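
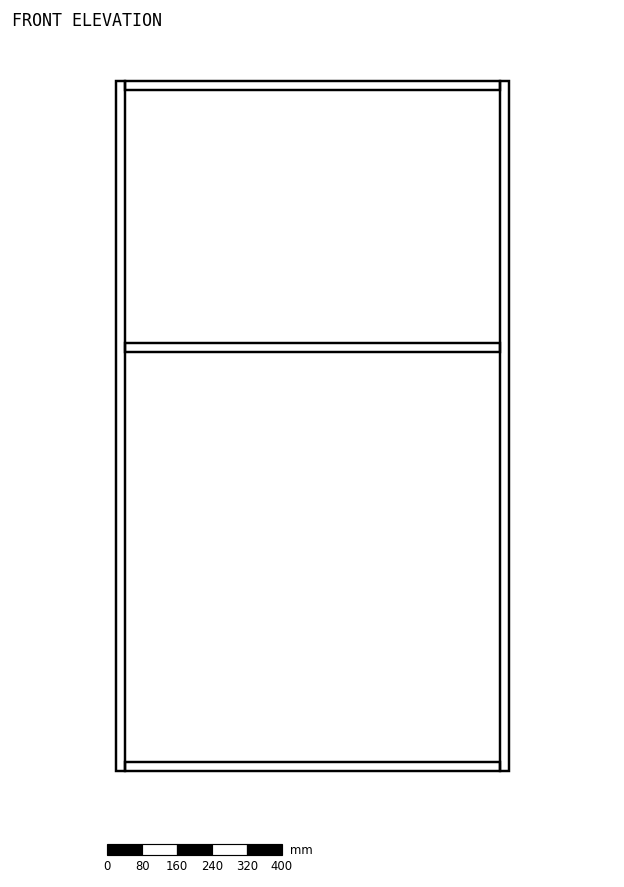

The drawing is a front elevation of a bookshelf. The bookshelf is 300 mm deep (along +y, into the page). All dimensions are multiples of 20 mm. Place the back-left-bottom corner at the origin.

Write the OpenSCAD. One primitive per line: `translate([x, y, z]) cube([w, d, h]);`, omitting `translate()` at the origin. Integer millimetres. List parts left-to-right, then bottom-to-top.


cube([20, 300, 1580]);
translate([20, 0, 0]) cube([860, 300, 20]);
translate([20, 0, 960]) cube([860, 300, 20]);
translate([20, 0, 1560]) cube([860, 300, 20]);
translate([880, 0, 0]) cube([20, 300, 1580]);


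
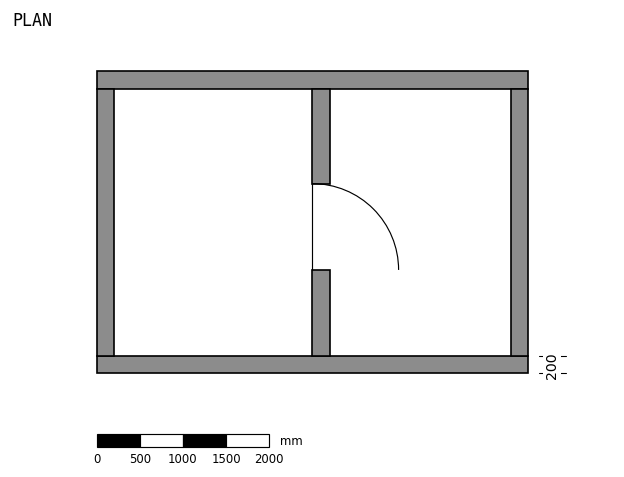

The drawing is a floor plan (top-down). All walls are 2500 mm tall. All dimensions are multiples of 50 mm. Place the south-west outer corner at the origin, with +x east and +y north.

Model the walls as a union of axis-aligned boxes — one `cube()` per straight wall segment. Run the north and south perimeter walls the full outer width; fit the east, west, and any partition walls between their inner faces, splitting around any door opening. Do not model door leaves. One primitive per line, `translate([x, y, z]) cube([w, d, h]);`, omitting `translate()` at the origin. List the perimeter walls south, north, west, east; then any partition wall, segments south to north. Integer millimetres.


cube([5000, 200, 2500]);
translate([0, 3300, 0]) cube([5000, 200, 2500]);
translate([0, 200, 0]) cube([200, 3100, 2500]);
translate([4800, 200, 0]) cube([200, 3100, 2500]);
translate([2500, 200, 0]) cube([200, 1000, 2500]);
translate([2500, 2200, 0]) cube([200, 1100, 2500]);


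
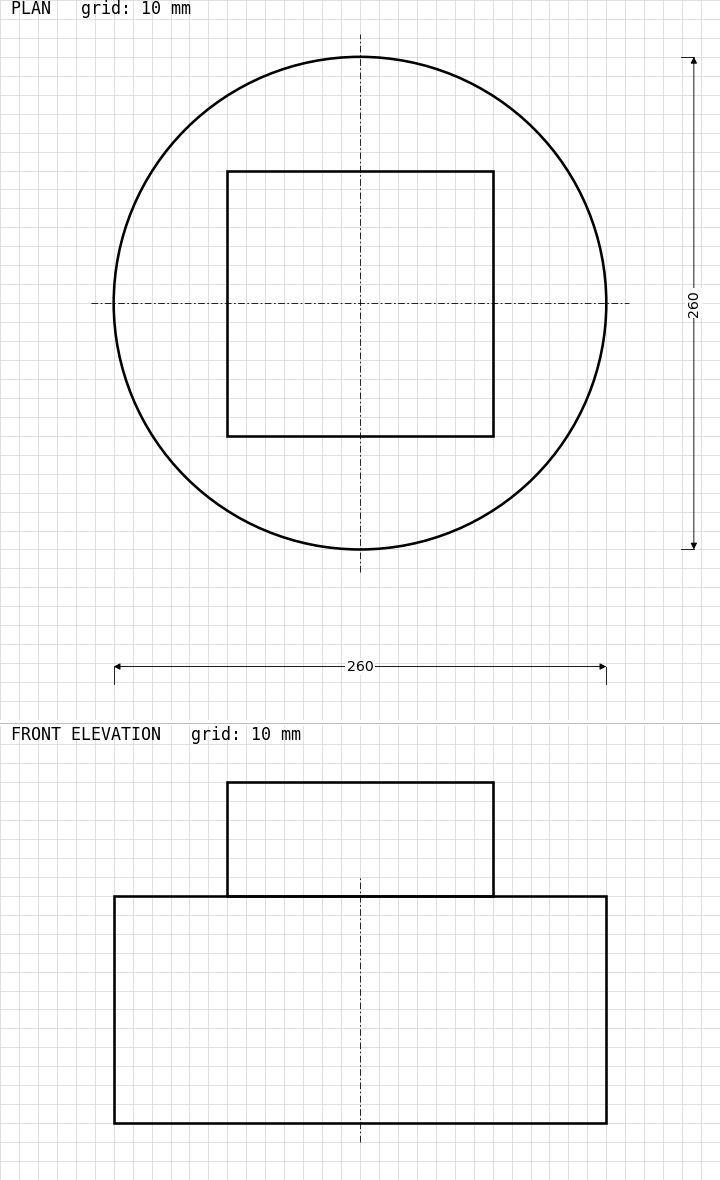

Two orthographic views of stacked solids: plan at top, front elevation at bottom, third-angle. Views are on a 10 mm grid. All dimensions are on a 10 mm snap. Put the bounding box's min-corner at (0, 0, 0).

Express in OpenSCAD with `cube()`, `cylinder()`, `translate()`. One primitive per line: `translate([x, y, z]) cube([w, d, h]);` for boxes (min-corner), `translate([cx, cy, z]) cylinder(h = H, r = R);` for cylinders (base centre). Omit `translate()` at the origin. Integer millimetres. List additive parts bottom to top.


translate([130, 130, 0]) cylinder(h = 120, r = 130);
translate([60, 60, 120]) cube([140, 140, 60]);


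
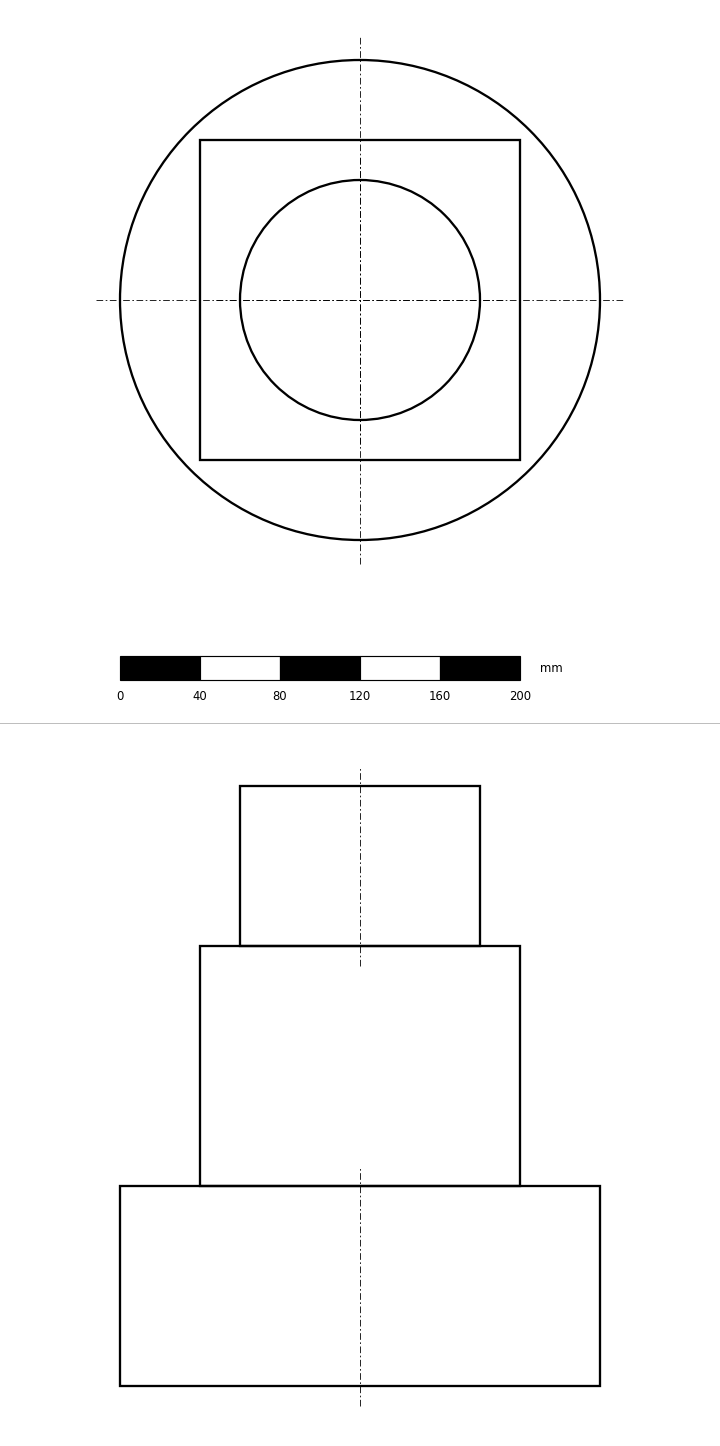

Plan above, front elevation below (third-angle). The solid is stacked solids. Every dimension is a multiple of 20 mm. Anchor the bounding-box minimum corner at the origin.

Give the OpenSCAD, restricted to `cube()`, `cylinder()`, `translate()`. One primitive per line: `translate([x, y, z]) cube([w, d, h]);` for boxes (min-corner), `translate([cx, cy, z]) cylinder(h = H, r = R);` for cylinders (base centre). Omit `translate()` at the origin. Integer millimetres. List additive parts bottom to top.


translate([120, 120, 0]) cylinder(h = 100, r = 120);
translate([40, 40, 100]) cube([160, 160, 120]);
translate([120, 120, 220]) cylinder(h = 80, r = 60);


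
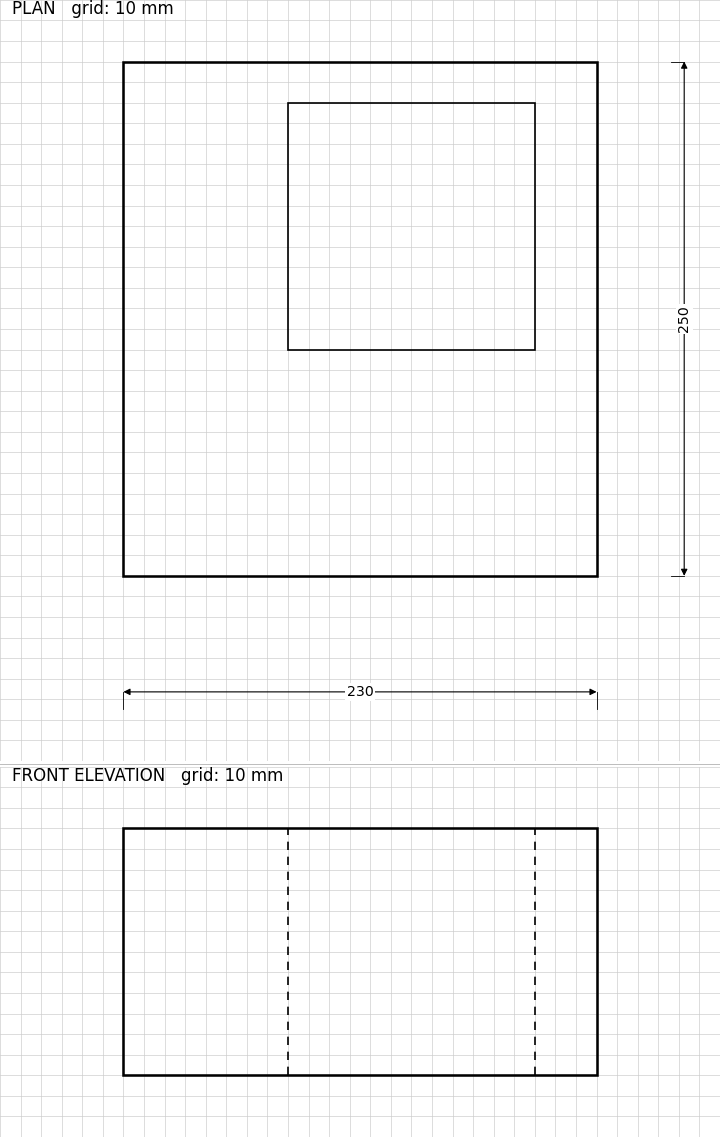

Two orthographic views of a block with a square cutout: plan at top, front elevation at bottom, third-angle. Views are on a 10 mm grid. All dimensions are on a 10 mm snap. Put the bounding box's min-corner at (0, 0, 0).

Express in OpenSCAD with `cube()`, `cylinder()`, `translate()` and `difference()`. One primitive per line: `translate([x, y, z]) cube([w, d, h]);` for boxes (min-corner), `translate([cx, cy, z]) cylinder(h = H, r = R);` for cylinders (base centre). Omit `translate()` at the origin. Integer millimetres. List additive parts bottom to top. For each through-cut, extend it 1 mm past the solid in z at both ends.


difference() {
  cube([230, 250, 120]);
  translate([80, 110, -1]) cube([120, 120, 122]);
}


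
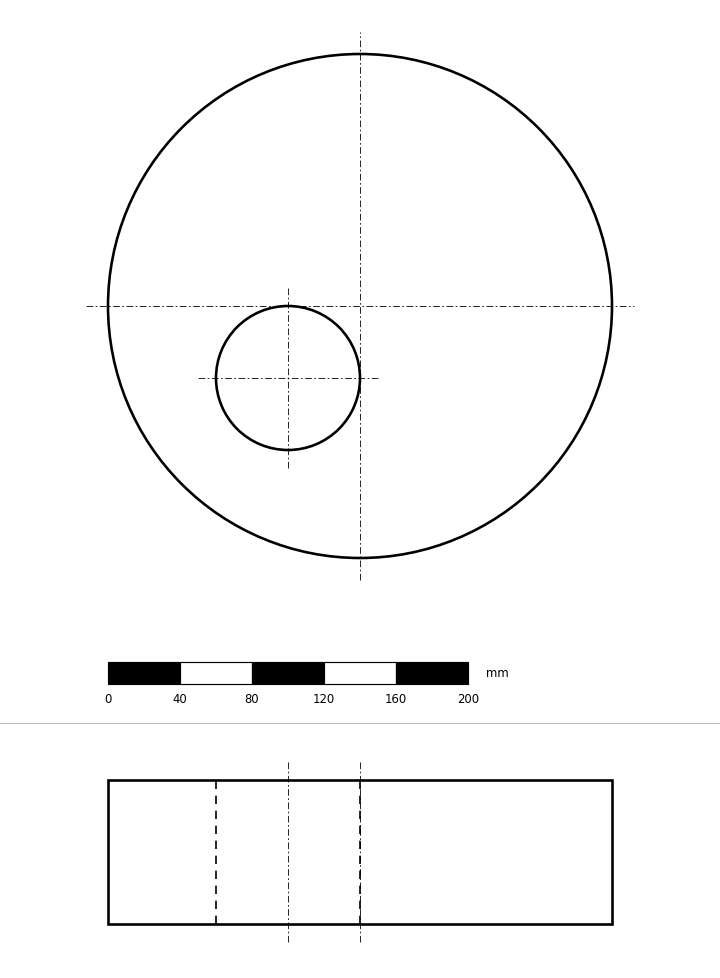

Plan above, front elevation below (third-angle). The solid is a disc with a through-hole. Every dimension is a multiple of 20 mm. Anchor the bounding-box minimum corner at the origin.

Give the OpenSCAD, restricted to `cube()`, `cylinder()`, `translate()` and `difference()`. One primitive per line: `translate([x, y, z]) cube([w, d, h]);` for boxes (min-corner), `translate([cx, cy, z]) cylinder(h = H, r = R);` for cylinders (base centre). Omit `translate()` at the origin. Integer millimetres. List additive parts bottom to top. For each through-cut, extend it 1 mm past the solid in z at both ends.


difference() {
  translate([140, 140, 0]) cylinder(h = 80, r = 140);
  translate([100, 100, -1]) cylinder(h = 82, r = 40);
}


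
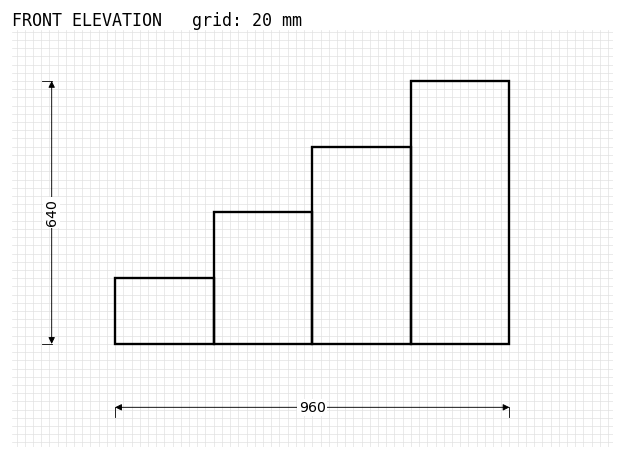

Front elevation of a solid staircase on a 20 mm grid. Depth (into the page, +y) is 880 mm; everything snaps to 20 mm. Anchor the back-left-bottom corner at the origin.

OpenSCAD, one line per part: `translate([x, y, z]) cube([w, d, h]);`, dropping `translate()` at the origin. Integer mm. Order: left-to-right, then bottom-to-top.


cube([240, 880, 160]);
translate([240, 0, 0]) cube([240, 880, 320]);
translate([480, 0, 0]) cube([240, 880, 480]);
translate([720, 0, 0]) cube([240, 880, 640]);


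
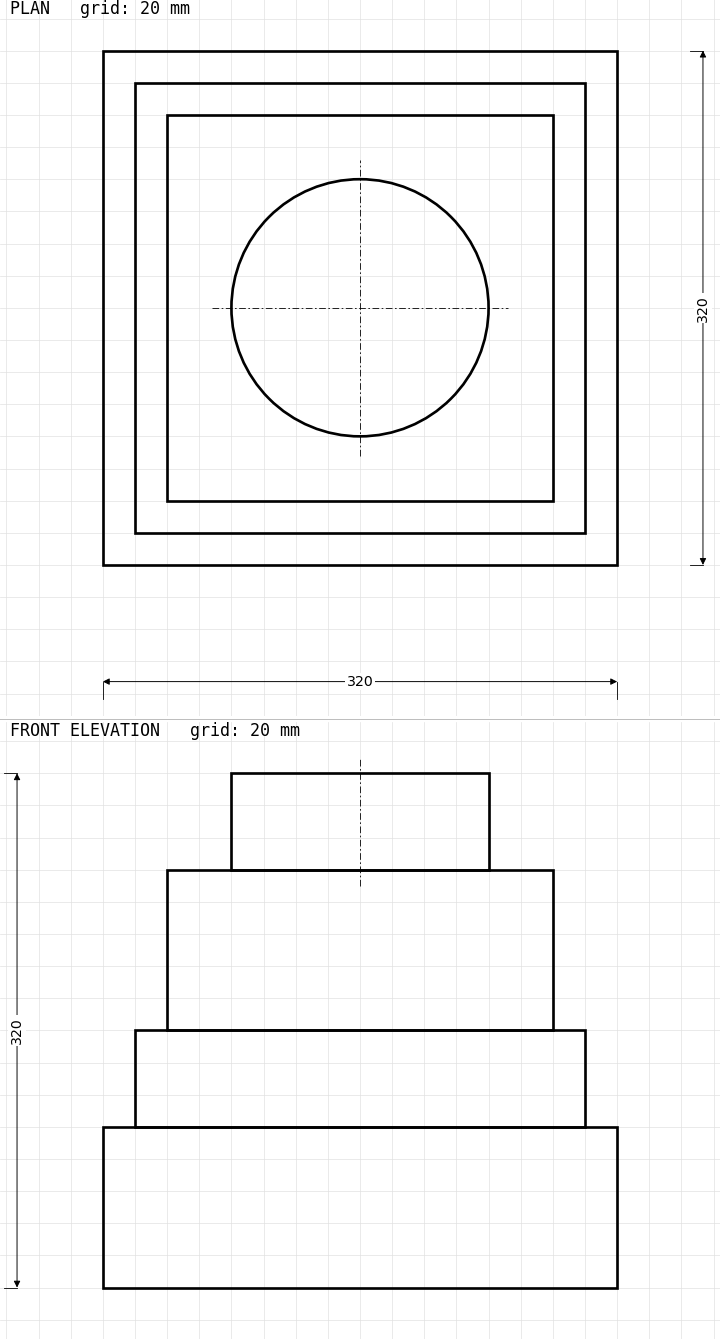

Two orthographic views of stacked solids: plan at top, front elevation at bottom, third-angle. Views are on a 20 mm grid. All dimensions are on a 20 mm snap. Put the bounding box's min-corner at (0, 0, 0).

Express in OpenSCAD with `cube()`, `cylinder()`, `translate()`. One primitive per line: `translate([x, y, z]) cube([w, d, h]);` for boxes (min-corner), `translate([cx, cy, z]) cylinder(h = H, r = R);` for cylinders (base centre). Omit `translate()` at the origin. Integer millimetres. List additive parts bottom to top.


cube([320, 320, 100]);
translate([20, 20, 100]) cube([280, 280, 60]);
translate([40, 40, 160]) cube([240, 240, 100]);
translate([160, 160, 260]) cylinder(h = 60, r = 80);


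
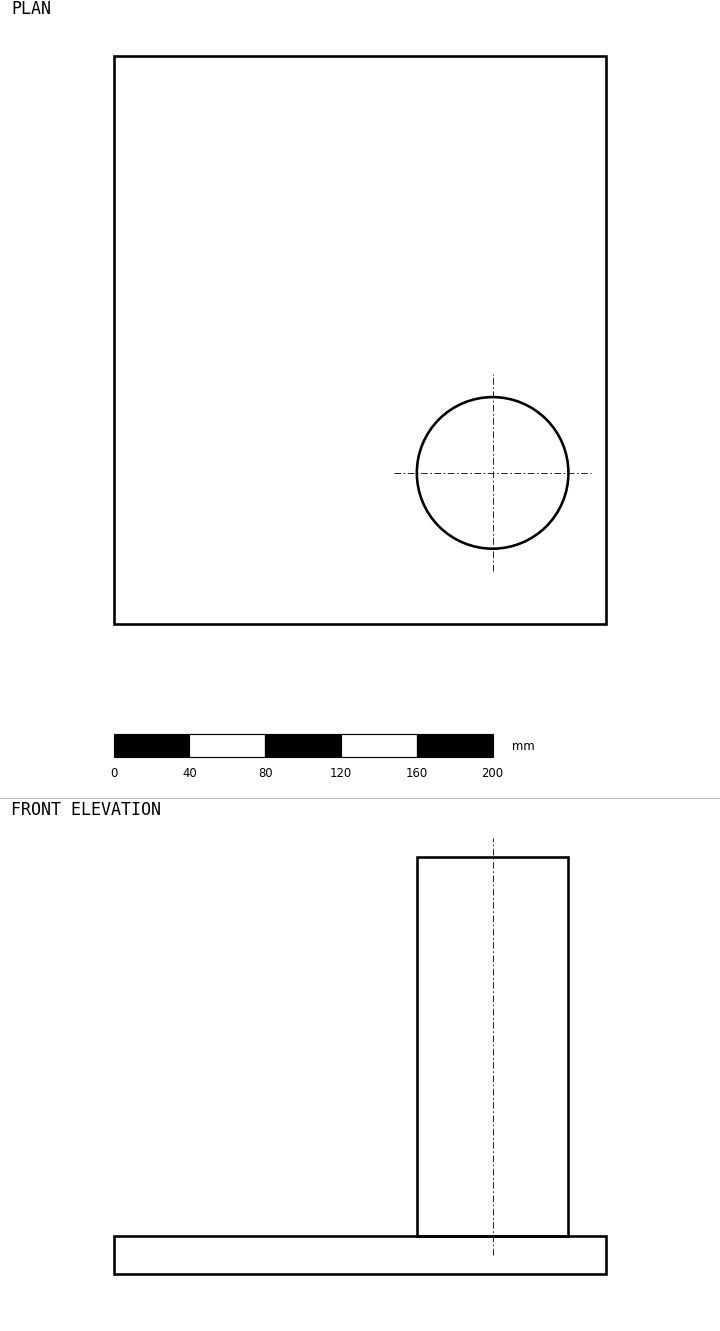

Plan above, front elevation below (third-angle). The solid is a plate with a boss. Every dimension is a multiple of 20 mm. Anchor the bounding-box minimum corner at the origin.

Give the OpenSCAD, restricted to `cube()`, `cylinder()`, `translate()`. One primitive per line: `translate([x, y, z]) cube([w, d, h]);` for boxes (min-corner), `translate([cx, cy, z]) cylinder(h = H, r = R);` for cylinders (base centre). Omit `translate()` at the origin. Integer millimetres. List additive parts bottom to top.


cube([260, 300, 20]);
translate([200, 80, 20]) cylinder(h = 200, r = 40);


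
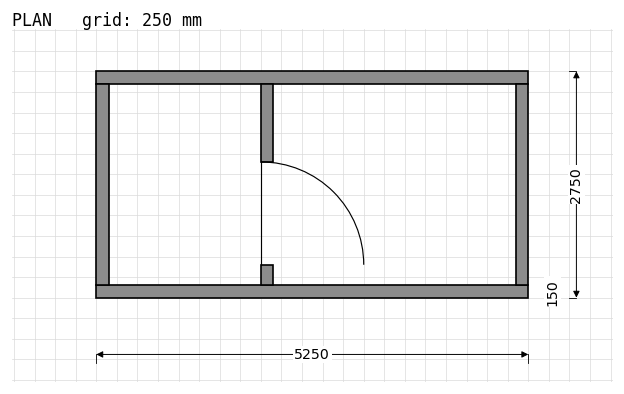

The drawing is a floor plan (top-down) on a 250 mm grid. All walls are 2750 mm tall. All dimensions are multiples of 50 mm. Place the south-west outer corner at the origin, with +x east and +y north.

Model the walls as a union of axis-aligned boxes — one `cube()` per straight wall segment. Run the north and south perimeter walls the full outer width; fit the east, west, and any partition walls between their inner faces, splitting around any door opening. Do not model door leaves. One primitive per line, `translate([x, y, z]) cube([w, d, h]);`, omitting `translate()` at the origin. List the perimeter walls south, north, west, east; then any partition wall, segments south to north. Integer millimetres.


cube([5250, 150, 2750]);
translate([0, 2600, 0]) cube([5250, 150, 2750]);
translate([0, 150, 0]) cube([150, 2450, 2750]);
translate([5100, 150, 0]) cube([150, 2450, 2750]);
translate([2000, 150, 0]) cube([150, 250, 2750]);
translate([2000, 1650, 0]) cube([150, 950, 2750]);


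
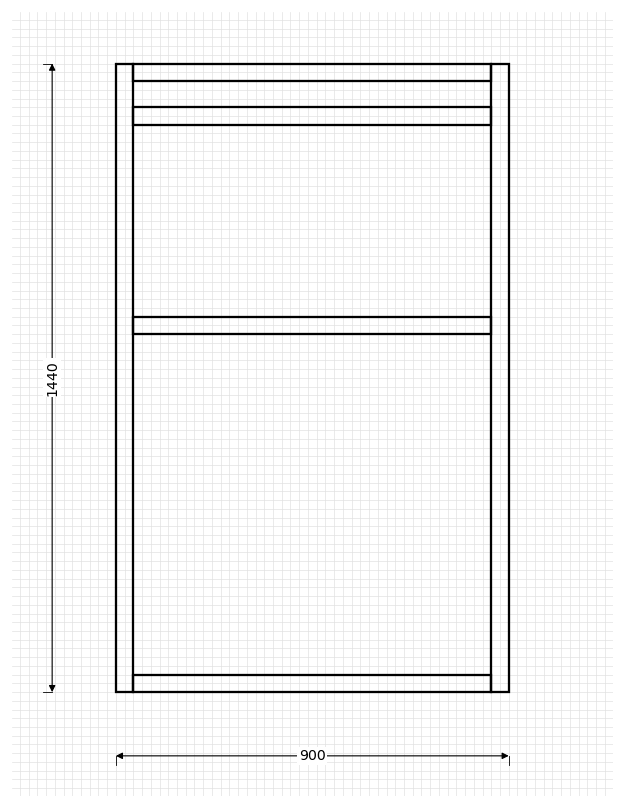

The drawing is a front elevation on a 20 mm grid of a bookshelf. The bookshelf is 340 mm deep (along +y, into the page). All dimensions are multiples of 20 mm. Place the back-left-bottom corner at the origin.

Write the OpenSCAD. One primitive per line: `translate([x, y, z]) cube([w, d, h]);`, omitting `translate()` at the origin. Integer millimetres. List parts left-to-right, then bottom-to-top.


cube([40, 340, 1440]);
translate([40, 0, 0]) cube([820, 340, 40]);
translate([40, 0, 820]) cube([820, 340, 40]);
translate([40, 0, 1300]) cube([820, 340, 40]);
translate([40, 0, 1400]) cube([820, 340, 40]);
translate([860, 0, 0]) cube([40, 340, 1440]);


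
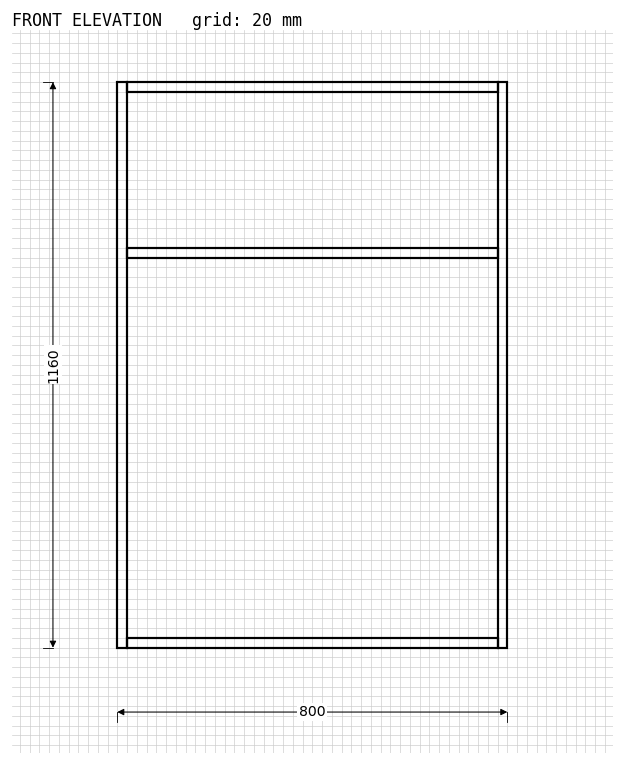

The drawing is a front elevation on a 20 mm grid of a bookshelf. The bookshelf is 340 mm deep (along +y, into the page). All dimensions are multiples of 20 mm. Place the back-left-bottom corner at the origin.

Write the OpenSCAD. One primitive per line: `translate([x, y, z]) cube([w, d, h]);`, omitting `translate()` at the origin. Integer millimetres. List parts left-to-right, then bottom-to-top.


cube([20, 340, 1160]);
translate([20, 0, 0]) cube([760, 340, 20]);
translate([20, 0, 800]) cube([760, 340, 20]);
translate([20, 0, 1140]) cube([760, 340, 20]);
translate([780, 0, 0]) cube([20, 340, 1160]);


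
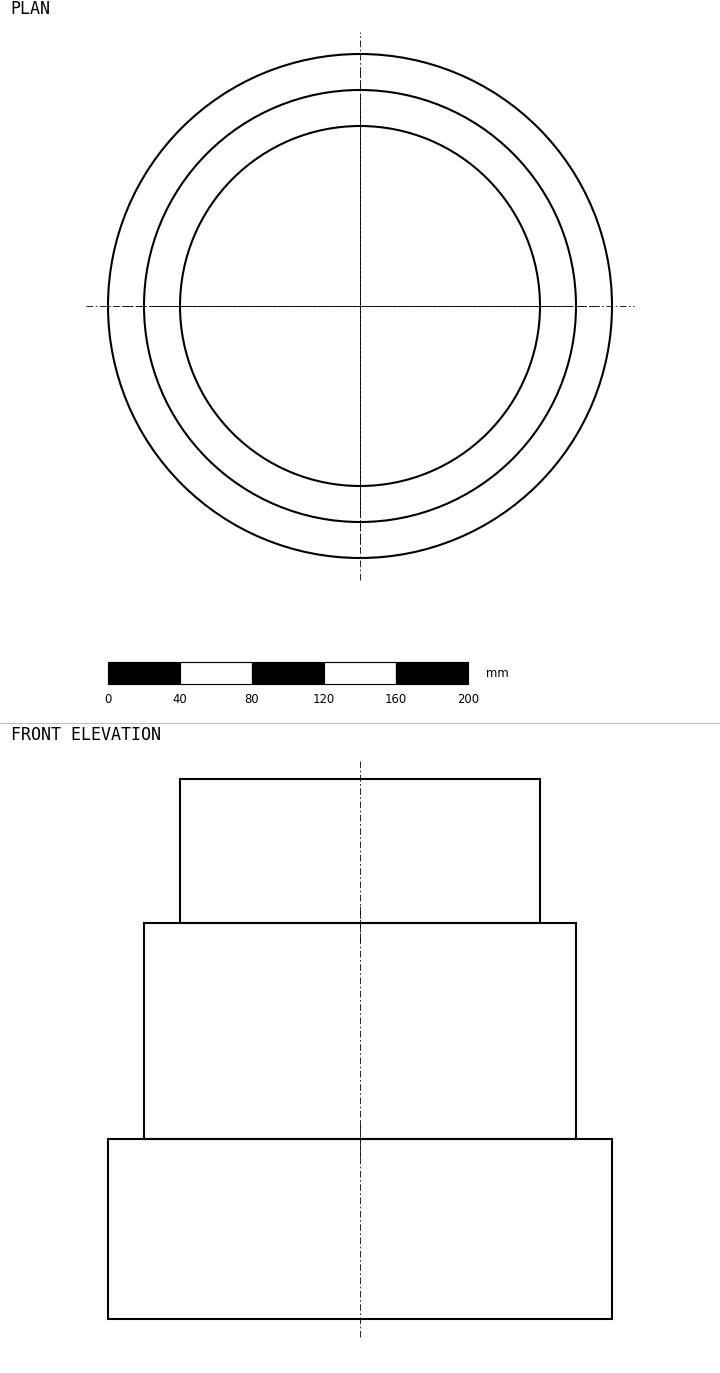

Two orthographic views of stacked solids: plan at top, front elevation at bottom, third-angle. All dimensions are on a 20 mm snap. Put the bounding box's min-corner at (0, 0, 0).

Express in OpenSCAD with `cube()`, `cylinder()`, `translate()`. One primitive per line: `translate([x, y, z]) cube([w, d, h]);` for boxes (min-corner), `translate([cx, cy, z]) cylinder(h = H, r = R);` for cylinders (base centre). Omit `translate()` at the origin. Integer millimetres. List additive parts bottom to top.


translate([140, 140, 0]) cylinder(h = 100, r = 140);
translate([140, 140, 100]) cylinder(h = 120, r = 120);
translate([140, 140, 220]) cylinder(h = 80, r = 100);


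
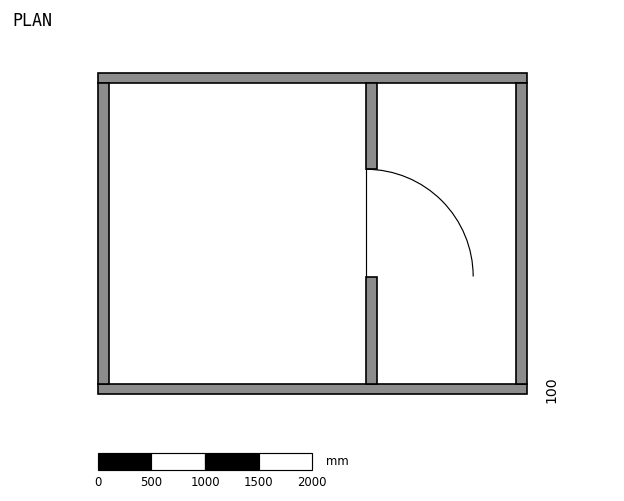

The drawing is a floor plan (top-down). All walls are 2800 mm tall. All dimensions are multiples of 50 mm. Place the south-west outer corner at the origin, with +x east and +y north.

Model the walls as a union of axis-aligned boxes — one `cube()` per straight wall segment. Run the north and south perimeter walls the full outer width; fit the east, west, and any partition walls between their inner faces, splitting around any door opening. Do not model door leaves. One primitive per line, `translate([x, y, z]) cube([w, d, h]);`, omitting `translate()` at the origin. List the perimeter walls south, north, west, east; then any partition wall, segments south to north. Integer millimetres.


cube([4000, 100, 2800]);
translate([0, 2900, 0]) cube([4000, 100, 2800]);
translate([0, 100, 0]) cube([100, 2800, 2800]);
translate([3900, 100, 0]) cube([100, 2800, 2800]);
translate([2500, 100, 0]) cube([100, 1000, 2800]);
translate([2500, 2100, 0]) cube([100, 800, 2800]);


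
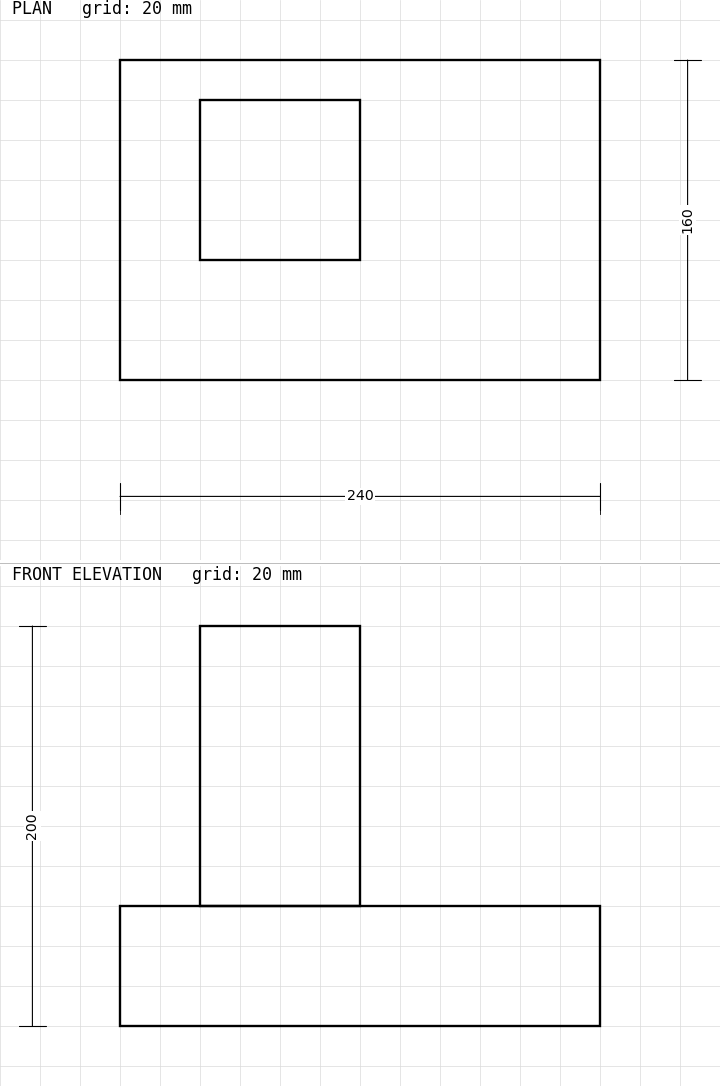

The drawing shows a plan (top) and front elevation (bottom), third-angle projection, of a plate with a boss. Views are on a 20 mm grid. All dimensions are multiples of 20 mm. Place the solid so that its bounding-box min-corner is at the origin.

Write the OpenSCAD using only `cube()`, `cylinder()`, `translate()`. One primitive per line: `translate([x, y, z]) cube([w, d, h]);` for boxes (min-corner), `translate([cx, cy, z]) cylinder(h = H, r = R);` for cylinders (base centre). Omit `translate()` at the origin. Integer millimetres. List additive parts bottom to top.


cube([240, 160, 60]);
translate([40, 60, 60]) cube([80, 80, 140]);


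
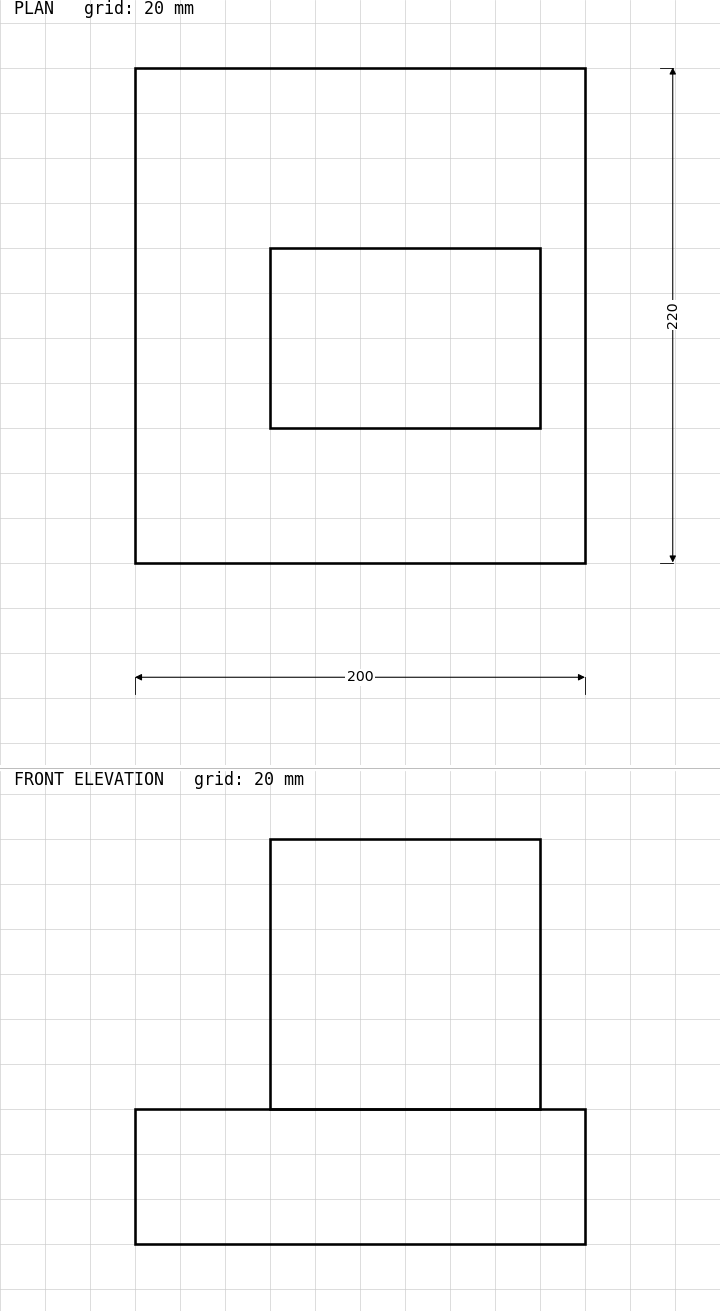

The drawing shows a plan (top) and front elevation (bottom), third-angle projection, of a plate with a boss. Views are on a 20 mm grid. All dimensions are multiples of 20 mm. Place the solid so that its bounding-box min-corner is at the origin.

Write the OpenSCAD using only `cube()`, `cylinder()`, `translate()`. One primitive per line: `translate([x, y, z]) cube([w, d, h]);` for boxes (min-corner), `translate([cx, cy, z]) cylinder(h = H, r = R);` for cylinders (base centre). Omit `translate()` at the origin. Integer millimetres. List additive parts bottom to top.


cube([200, 220, 60]);
translate([60, 60, 60]) cube([120, 80, 120]);


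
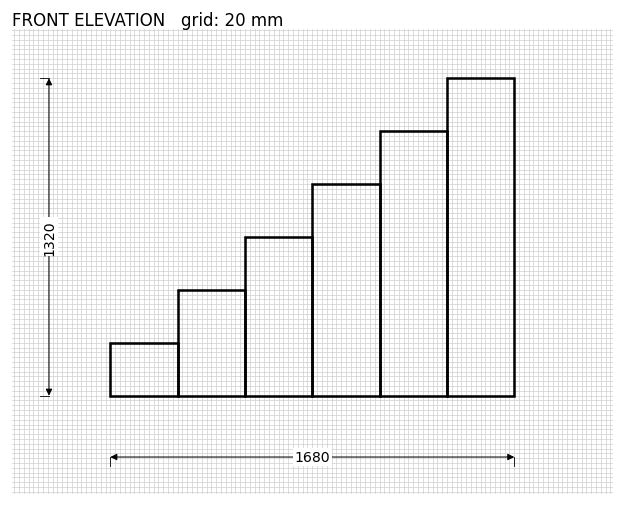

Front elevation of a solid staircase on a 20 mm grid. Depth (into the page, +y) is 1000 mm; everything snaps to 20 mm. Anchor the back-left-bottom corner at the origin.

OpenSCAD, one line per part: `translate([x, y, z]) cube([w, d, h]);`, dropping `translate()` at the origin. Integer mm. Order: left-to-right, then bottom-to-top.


cube([280, 1000, 220]);
translate([280, 0, 0]) cube([280, 1000, 440]);
translate([560, 0, 0]) cube([280, 1000, 660]);
translate([840, 0, 0]) cube([280, 1000, 880]);
translate([1120, 0, 0]) cube([280, 1000, 1100]);
translate([1400, 0, 0]) cube([280, 1000, 1320]);


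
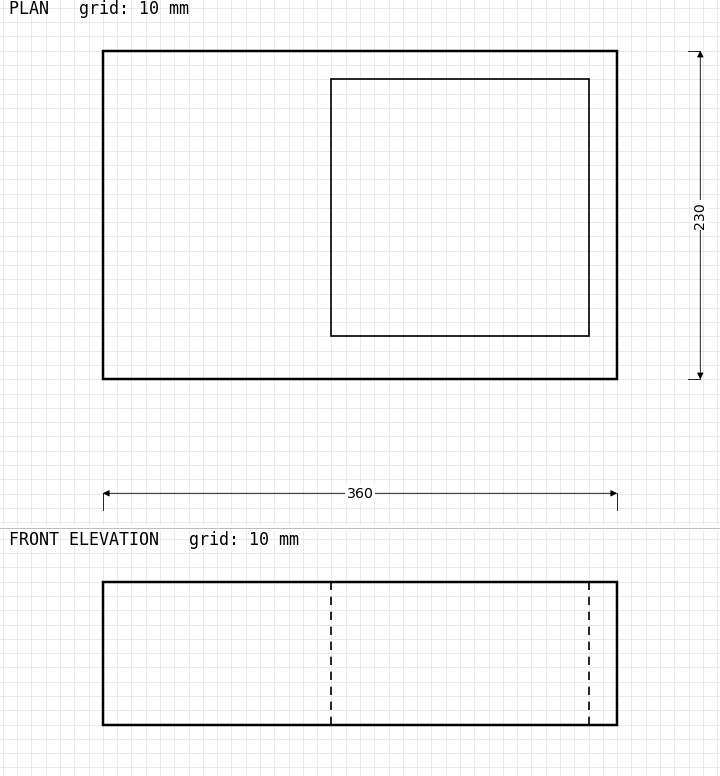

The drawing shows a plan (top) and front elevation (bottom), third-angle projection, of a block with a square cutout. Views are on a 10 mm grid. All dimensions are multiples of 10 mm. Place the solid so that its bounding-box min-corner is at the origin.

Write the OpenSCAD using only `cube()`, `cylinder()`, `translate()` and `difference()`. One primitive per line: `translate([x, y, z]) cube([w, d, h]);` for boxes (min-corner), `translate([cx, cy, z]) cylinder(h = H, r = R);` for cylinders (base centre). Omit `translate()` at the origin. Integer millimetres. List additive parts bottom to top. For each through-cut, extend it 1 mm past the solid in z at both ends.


difference() {
  cube([360, 230, 100]);
  translate([160, 30, -1]) cube([180, 180, 102]);
}


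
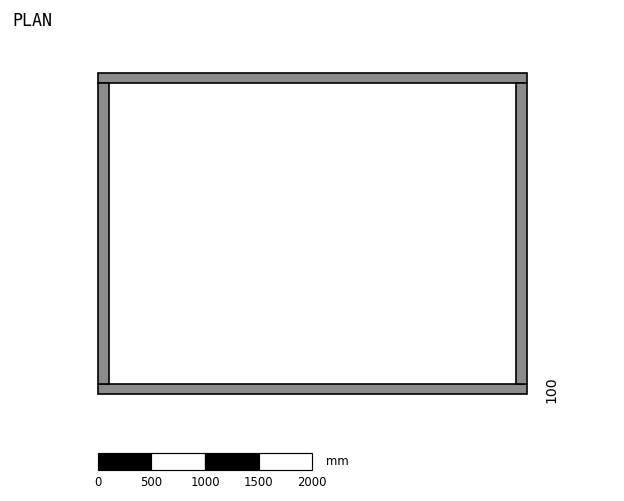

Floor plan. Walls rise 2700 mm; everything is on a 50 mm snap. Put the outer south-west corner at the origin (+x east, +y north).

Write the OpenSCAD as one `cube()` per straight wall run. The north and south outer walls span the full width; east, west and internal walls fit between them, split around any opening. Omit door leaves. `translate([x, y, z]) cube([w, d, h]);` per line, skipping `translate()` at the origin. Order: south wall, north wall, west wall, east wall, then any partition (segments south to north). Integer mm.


cube([4000, 100, 2700]);
translate([0, 2900, 0]) cube([4000, 100, 2700]);
translate([0, 100, 0]) cube([100, 2800, 2700]);
translate([3900, 100, 0]) cube([100, 2800, 2700]);


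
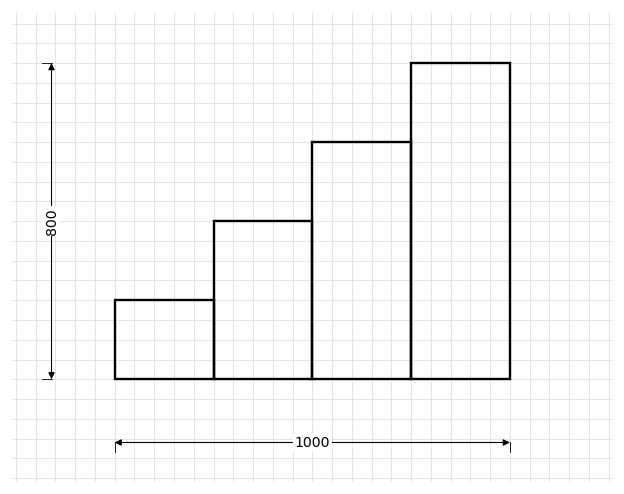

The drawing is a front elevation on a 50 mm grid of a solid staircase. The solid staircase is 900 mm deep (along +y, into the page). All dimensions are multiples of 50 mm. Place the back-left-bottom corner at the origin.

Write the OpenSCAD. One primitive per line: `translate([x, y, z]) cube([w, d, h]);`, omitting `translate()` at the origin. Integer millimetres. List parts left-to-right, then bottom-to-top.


cube([250, 900, 200]);
translate([250, 0, 0]) cube([250, 900, 400]);
translate([500, 0, 0]) cube([250, 900, 600]);
translate([750, 0, 0]) cube([250, 900, 800]);


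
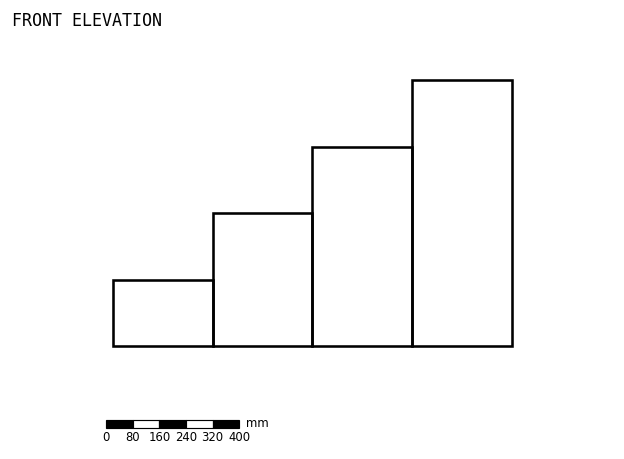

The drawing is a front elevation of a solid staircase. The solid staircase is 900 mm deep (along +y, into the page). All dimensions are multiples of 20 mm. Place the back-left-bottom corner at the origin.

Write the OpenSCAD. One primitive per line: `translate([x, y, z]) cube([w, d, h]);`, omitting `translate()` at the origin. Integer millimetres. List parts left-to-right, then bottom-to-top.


cube([300, 900, 200]);
translate([300, 0, 0]) cube([300, 900, 400]);
translate([600, 0, 0]) cube([300, 900, 600]);
translate([900, 0, 0]) cube([300, 900, 800]);


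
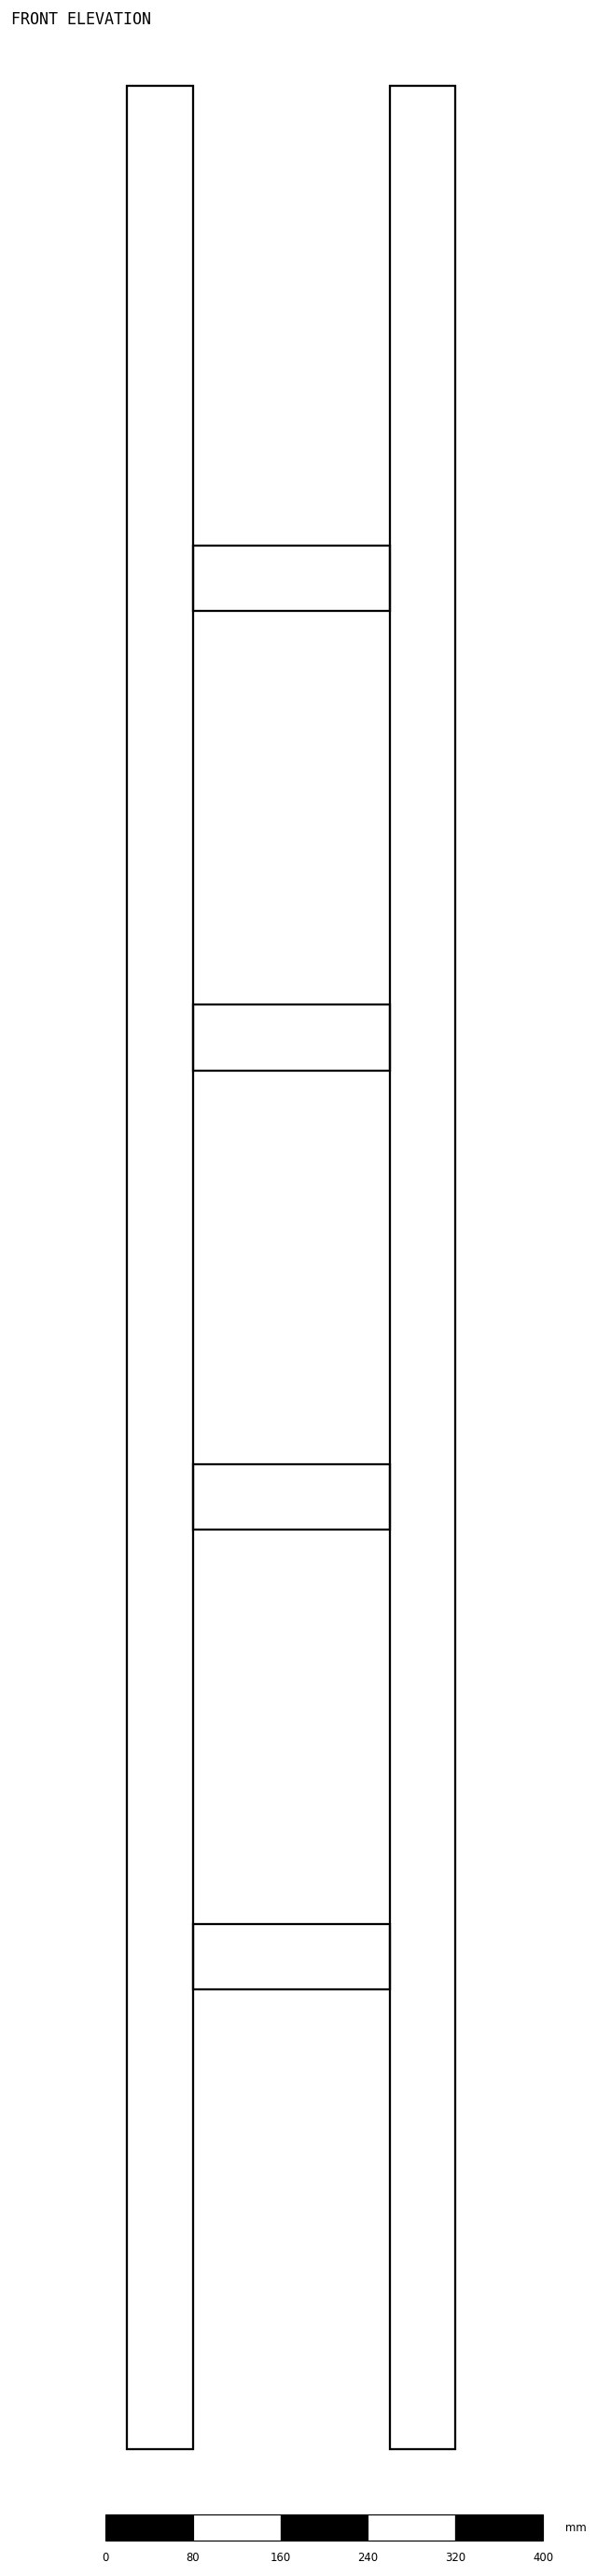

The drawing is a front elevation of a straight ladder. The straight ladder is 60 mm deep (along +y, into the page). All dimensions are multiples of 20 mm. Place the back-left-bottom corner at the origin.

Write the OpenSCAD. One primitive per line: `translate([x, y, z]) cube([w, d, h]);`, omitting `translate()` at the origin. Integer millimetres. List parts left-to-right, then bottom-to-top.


cube([60, 60, 2160]);
translate([60, 0, 420]) cube([180, 60, 60]);
translate([60, 0, 840]) cube([180, 60, 60]);
translate([60, 0, 1260]) cube([180, 60, 60]);
translate([60, 0, 1680]) cube([180, 60, 60]);
translate([240, 0, 0]) cube([60, 60, 2160]);


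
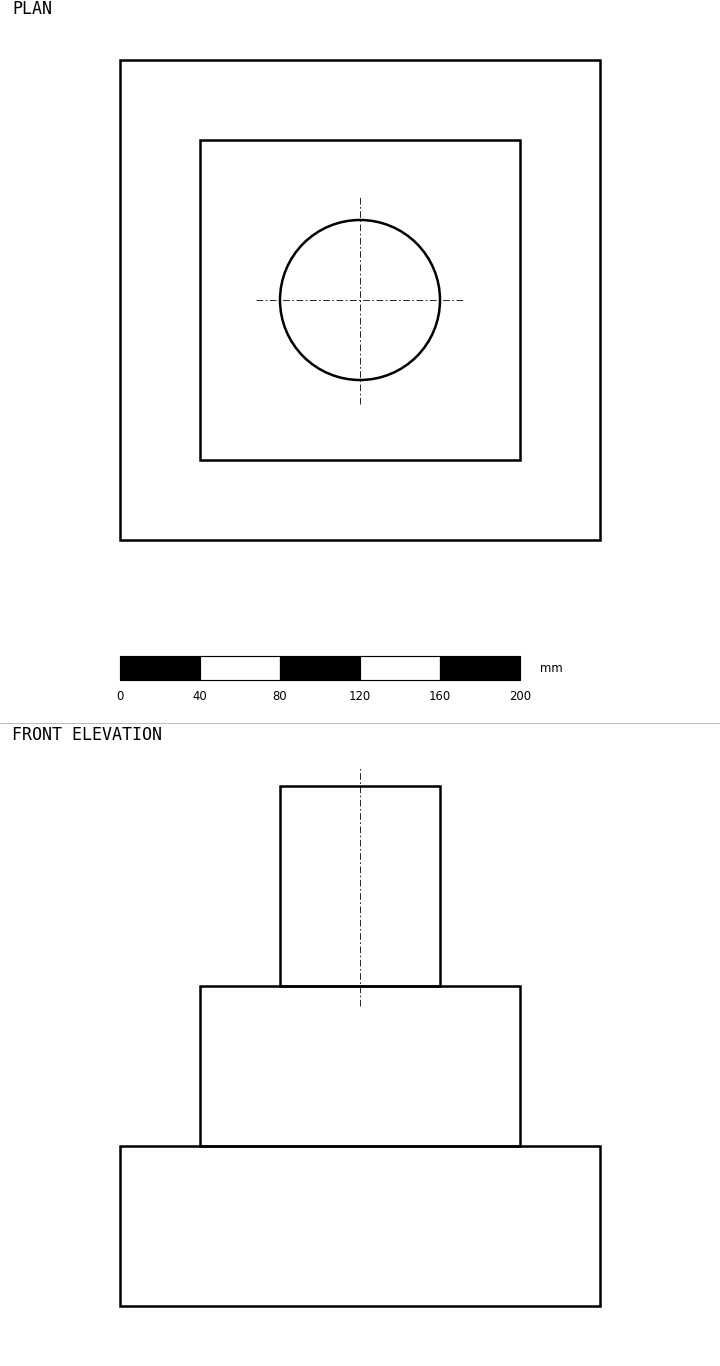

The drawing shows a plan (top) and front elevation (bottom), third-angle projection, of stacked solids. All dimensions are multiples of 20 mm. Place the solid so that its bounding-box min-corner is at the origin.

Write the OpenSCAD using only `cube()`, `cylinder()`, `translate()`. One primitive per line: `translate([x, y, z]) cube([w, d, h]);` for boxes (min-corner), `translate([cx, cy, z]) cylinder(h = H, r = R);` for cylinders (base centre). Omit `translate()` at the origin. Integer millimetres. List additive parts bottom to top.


cube([240, 240, 80]);
translate([40, 40, 80]) cube([160, 160, 80]);
translate([120, 120, 160]) cylinder(h = 100, r = 40);


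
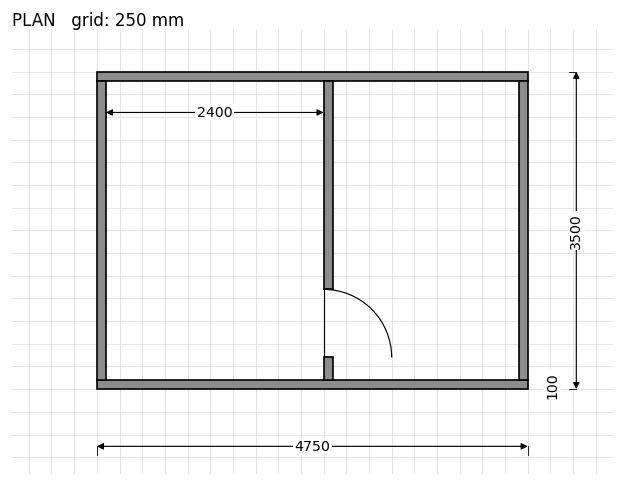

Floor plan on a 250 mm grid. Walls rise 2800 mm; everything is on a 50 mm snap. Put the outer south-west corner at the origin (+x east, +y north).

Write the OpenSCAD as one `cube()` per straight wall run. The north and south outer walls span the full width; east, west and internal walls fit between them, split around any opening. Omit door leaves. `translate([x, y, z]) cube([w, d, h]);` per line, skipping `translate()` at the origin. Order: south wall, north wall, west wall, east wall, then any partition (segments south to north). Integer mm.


cube([4750, 100, 2800]);
translate([0, 3400, 0]) cube([4750, 100, 2800]);
translate([0, 100, 0]) cube([100, 3300, 2800]);
translate([4650, 100, 0]) cube([100, 3300, 2800]);
translate([2500, 100, 0]) cube([100, 250, 2800]);
translate([2500, 1100, 0]) cube([100, 2300, 2800]);


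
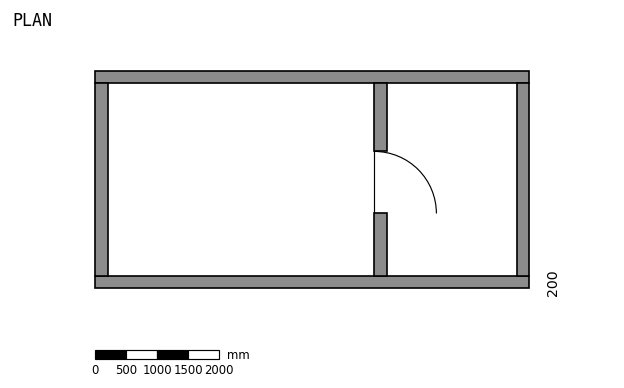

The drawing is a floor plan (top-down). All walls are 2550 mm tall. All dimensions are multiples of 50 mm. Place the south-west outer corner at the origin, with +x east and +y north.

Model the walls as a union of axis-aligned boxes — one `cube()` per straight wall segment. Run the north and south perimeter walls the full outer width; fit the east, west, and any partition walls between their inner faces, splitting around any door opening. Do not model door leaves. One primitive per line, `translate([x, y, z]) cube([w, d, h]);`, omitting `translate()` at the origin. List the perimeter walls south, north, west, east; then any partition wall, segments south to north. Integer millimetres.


cube([7000, 200, 2550]);
translate([0, 3300, 0]) cube([7000, 200, 2550]);
translate([0, 200, 0]) cube([200, 3100, 2550]);
translate([6800, 200, 0]) cube([200, 3100, 2550]);
translate([4500, 200, 0]) cube([200, 1000, 2550]);
translate([4500, 2200, 0]) cube([200, 1100, 2550]);


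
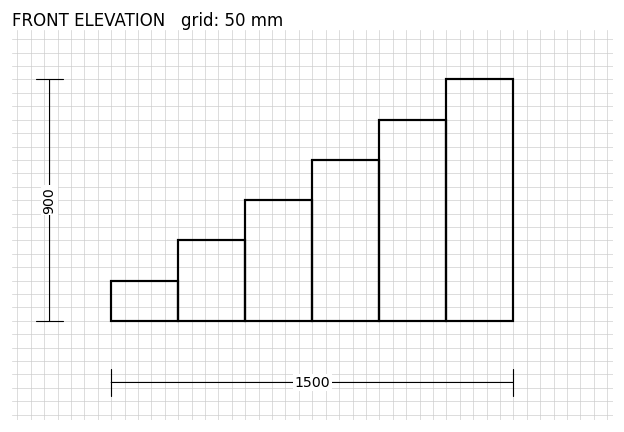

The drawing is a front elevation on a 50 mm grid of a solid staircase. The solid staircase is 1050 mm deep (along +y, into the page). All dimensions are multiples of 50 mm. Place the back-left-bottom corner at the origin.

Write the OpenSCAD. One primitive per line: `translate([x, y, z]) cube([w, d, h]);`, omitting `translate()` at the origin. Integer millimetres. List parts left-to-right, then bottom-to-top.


cube([250, 1050, 150]);
translate([250, 0, 0]) cube([250, 1050, 300]);
translate([500, 0, 0]) cube([250, 1050, 450]);
translate([750, 0, 0]) cube([250, 1050, 600]);
translate([1000, 0, 0]) cube([250, 1050, 750]);
translate([1250, 0, 0]) cube([250, 1050, 900]);


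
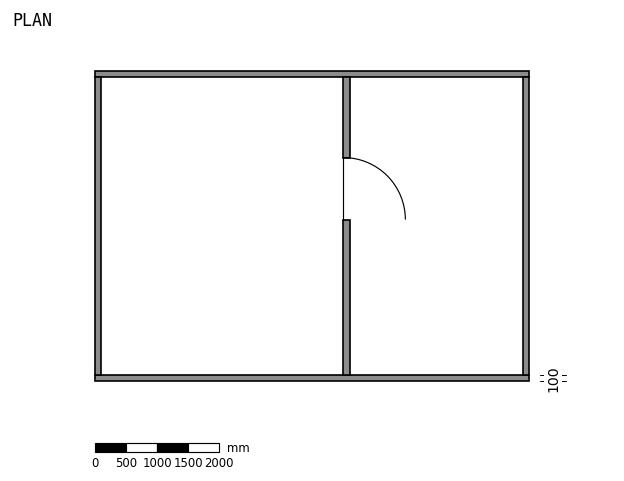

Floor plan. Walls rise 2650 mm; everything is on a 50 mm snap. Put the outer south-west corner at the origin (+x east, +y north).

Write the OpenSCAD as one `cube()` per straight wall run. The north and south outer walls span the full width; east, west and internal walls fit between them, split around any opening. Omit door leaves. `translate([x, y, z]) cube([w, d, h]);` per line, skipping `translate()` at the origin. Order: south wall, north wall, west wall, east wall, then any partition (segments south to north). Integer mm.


cube([7000, 100, 2650]);
translate([0, 4900, 0]) cube([7000, 100, 2650]);
translate([0, 100, 0]) cube([100, 4800, 2650]);
translate([6900, 100, 0]) cube([100, 4800, 2650]);
translate([4000, 100, 0]) cube([100, 2500, 2650]);
translate([4000, 3600, 0]) cube([100, 1300, 2650]);


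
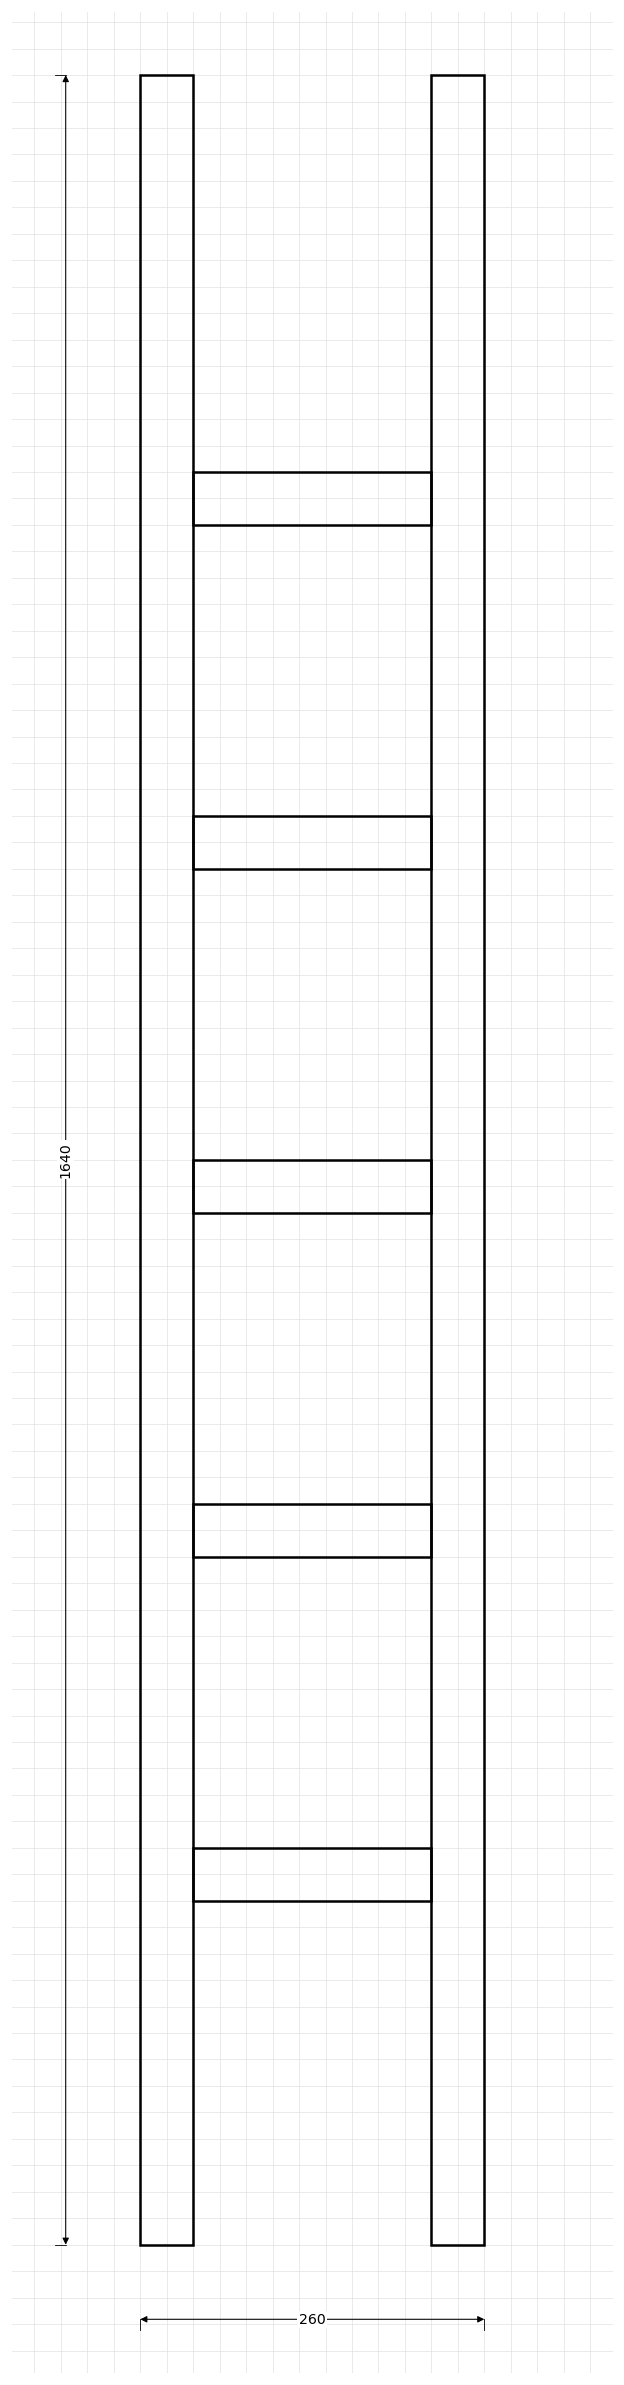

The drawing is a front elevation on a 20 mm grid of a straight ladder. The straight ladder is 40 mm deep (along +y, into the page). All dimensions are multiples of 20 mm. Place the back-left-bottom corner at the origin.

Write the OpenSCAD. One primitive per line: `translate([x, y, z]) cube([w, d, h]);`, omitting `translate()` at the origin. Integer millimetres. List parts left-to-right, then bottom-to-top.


cube([40, 40, 1640]);
translate([40, 0, 260]) cube([180, 40, 40]);
translate([40, 0, 520]) cube([180, 40, 40]);
translate([40, 0, 780]) cube([180, 40, 40]);
translate([40, 0, 1040]) cube([180, 40, 40]);
translate([40, 0, 1300]) cube([180, 40, 40]);
translate([220, 0, 0]) cube([40, 40, 1640]);


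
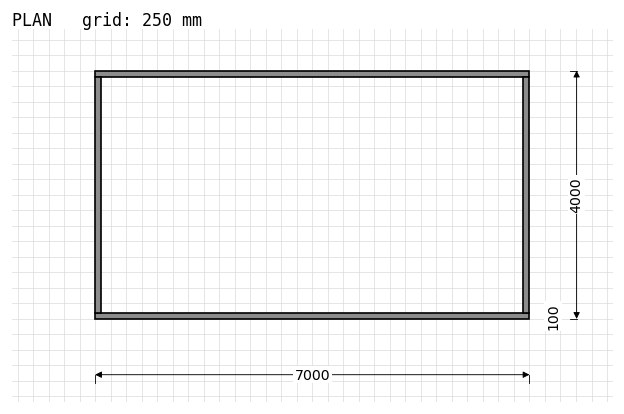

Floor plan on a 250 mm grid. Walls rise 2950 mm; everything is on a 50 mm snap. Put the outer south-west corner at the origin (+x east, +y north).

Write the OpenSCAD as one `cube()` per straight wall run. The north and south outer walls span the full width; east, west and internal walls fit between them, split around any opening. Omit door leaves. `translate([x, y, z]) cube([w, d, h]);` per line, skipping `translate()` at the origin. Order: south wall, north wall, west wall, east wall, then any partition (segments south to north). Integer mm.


cube([7000, 100, 2950]);
translate([0, 3900, 0]) cube([7000, 100, 2950]);
translate([0, 100, 0]) cube([100, 3800, 2950]);
translate([6900, 100, 0]) cube([100, 3800, 2950]);


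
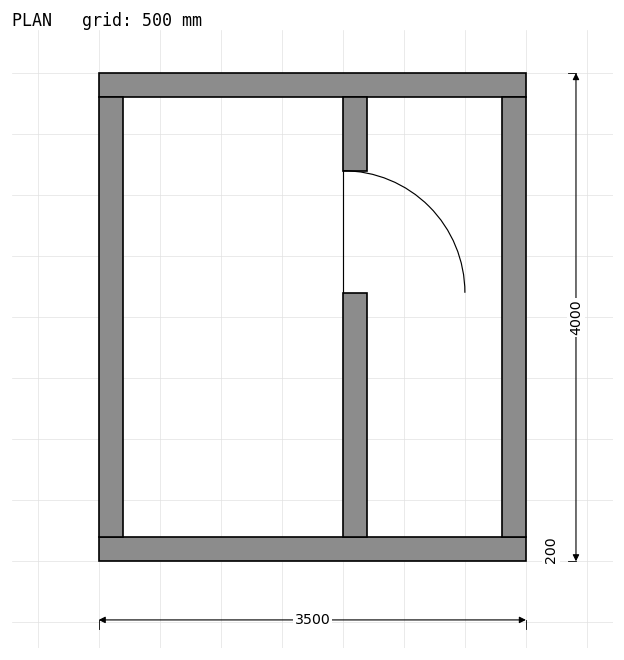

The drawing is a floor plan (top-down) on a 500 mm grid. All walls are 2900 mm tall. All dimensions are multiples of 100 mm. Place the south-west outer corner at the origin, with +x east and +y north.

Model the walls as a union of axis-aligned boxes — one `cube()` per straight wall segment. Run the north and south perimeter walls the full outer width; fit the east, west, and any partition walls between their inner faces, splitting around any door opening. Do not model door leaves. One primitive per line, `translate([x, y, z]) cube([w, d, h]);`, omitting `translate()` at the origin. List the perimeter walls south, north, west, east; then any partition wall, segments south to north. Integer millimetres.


cube([3500, 200, 2900]);
translate([0, 3800, 0]) cube([3500, 200, 2900]);
translate([0, 200, 0]) cube([200, 3600, 2900]);
translate([3300, 200, 0]) cube([200, 3600, 2900]);
translate([2000, 200, 0]) cube([200, 2000, 2900]);
translate([2000, 3200, 0]) cube([200, 600, 2900]);


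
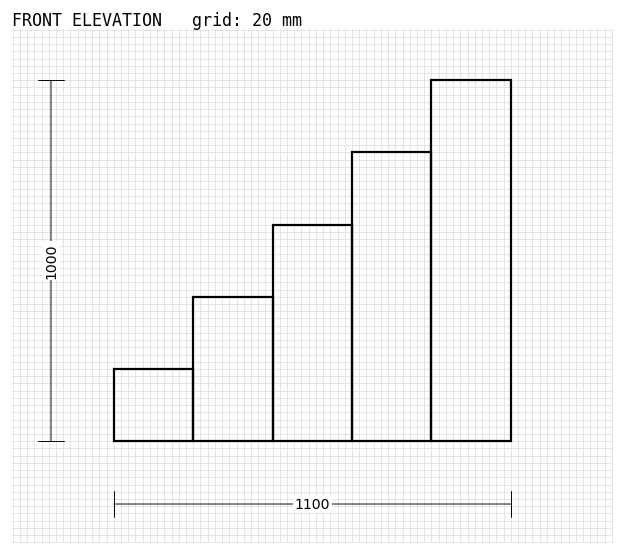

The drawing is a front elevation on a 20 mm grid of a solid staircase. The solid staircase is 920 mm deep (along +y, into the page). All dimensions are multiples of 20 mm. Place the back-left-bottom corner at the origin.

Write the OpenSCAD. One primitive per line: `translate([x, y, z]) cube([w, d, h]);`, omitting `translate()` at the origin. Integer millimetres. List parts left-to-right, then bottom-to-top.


cube([220, 920, 200]);
translate([220, 0, 0]) cube([220, 920, 400]);
translate([440, 0, 0]) cube([220, 920, 600]);
translate([660, 0, 0]) cube([220, 920, 800]);
translate([880, 0, 0]) cube([220, 920, 1000]);


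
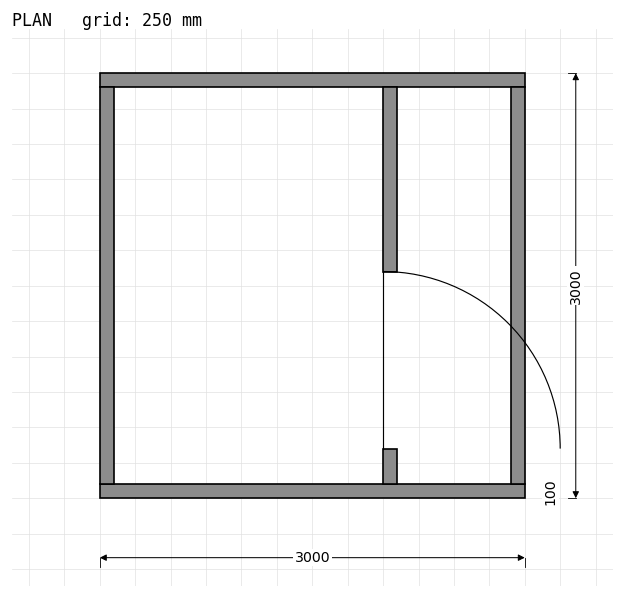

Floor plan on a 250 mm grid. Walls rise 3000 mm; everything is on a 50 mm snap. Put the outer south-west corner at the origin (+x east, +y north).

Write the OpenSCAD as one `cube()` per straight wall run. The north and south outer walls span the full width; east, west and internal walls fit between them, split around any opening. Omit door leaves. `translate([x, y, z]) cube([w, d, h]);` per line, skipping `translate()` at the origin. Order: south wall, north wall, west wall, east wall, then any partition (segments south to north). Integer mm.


cube([3000, 100, 3000]);
translate([0, 2900, 0]) cube([3000, 100, 3000]);
translate([0, 100, 0]) cube([100, 2800, 3000]);
translate([2900, 100, 0]) cube([100, 2800, 3000]);
translate([2000, 100, 0]) cube([100, 250, 3000]);
translate([2000, 1600, 0]) cube([100, 1300, 3000]);


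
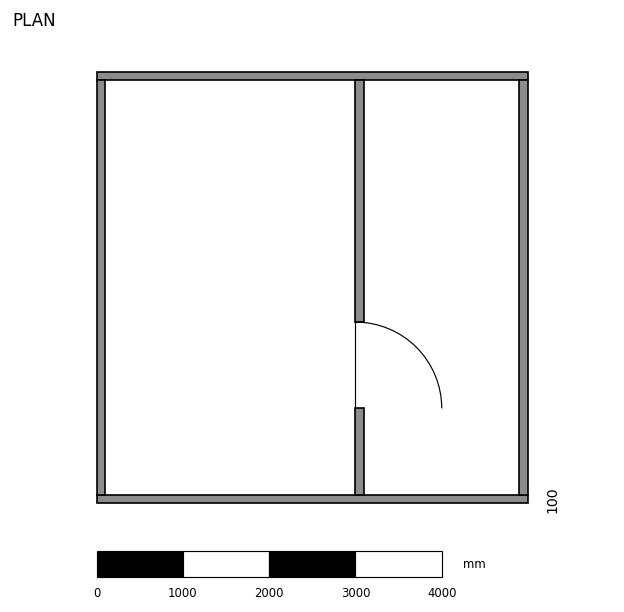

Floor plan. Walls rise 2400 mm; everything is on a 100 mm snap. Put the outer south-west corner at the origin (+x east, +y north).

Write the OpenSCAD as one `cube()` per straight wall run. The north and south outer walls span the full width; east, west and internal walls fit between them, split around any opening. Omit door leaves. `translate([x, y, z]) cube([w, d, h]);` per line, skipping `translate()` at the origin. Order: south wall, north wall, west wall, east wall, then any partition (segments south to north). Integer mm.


cube([5000, 100, 2400]);
translate([0, 4900, 0]) cube([5000, 100, 2400]);
translate([0, 100, 0]) cube([100, 4800, 2400]);
translate([4900, 100, 0]) cube([100, 4800, 2400]);
translate([3000, 100, 0]) cube([100, 1000, 2400]);
translate([3000, 2100, 0]) cube([100, 2800, 2400]);


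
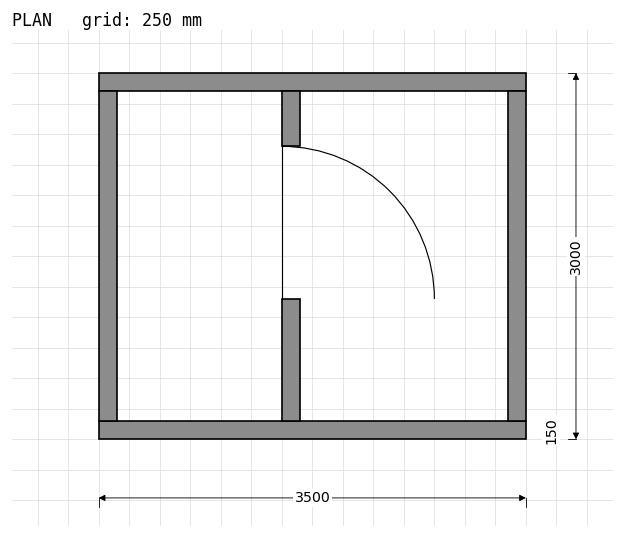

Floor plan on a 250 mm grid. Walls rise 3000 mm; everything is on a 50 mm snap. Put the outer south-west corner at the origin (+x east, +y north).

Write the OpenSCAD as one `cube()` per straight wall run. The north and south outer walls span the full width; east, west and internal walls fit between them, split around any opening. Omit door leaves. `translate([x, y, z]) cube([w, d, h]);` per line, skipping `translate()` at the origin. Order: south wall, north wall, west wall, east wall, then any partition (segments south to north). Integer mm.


cube([3500, 150, 3000]);
translate([0, 2850, 0]) cube([3500, 150, 3000]);
translate([0, 150, 0]) cube([150, 2700, 3000]);
translate([3350, 150, 0]) cube([150, 2700, 3000]);
translate([1500, 150, 0]) cube([150, 1000, 3000]);
translate([1500, 2400, 0]) cube([150, 450, 3000]);


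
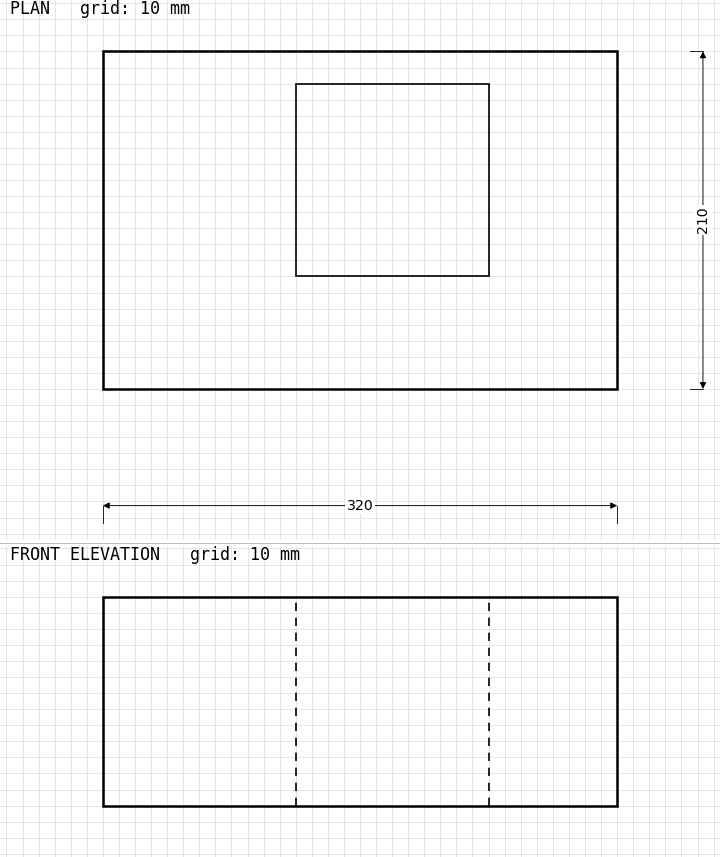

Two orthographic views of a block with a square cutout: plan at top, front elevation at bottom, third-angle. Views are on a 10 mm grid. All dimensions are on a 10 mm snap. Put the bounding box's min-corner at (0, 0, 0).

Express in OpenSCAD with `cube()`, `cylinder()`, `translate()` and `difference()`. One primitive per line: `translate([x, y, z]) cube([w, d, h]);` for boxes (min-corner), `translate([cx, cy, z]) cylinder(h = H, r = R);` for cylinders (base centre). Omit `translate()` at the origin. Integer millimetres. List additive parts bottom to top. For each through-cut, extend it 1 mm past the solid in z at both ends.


difference() {
  cube([320, 210, 130]);
  translate([120, 70, -1]) cube([120, 120, 132]);
}


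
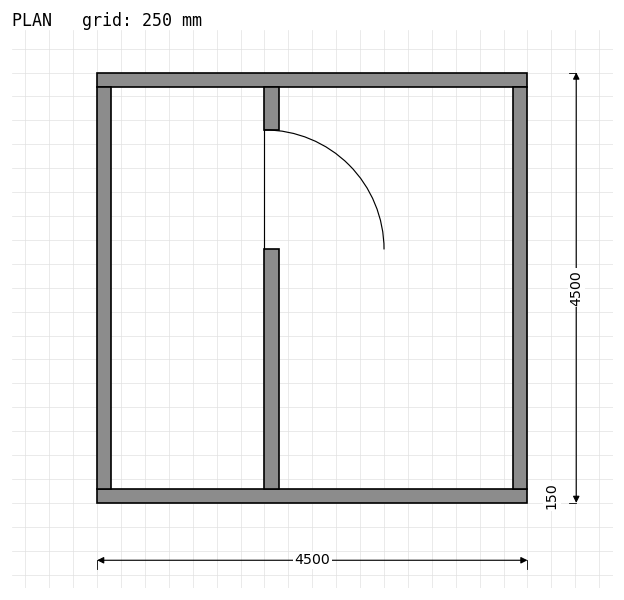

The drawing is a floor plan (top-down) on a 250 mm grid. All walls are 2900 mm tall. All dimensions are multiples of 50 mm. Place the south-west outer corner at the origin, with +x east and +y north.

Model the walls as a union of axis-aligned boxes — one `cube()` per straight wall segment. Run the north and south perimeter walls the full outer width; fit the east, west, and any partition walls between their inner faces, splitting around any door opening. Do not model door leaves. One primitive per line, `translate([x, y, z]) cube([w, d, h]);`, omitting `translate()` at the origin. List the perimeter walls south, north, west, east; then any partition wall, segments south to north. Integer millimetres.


cube([4500, 150, 2900]);
translate([0, 4350, 0]) cube([4500, 150, 2900]);
translate([0, 150, 0]) cube([150, 4200, 2900]);
translate([4350, 150, 0]) cube([150, 4200, 2900]);
translate([1750, 150, 0]) cube([150, 2500, 2900]);
translate([1750, 3900, 0]) cube([150, 450, 2900]);


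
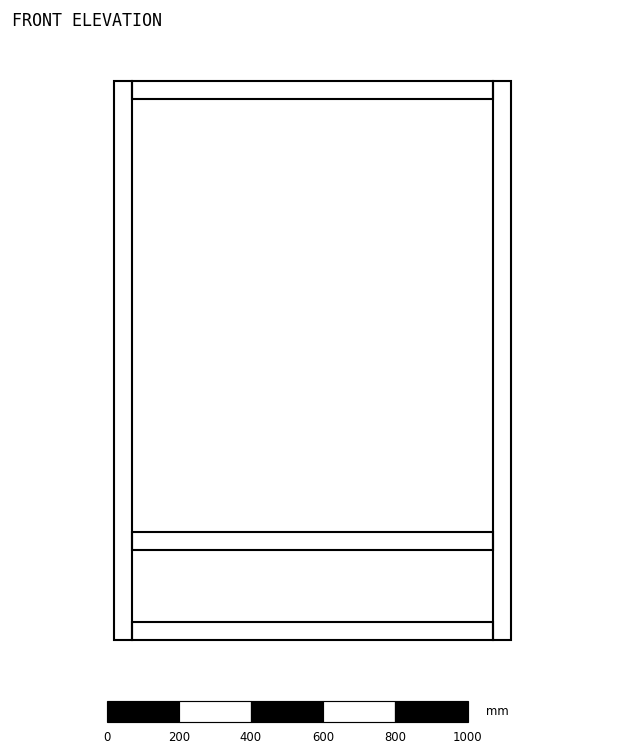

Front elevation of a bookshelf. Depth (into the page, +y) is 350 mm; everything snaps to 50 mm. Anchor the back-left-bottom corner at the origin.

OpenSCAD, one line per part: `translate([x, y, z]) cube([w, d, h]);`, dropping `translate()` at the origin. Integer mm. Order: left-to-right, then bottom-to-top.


cube([50, 350, 1550]);
translate([50, 0, 0]) cube([1000, 350, 50]);
translate([50, 0, 250]) cube([1000, 350, 50]);
translate([50, 0, 1500]) cube([1000, 350, 50]);
translate([1050, 0, 0]) cube([50, 350, 1550]);
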